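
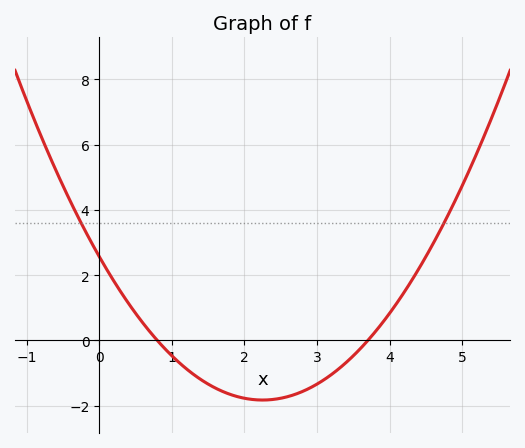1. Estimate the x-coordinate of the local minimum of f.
2.25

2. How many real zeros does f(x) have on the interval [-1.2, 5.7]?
2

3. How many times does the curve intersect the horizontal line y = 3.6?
2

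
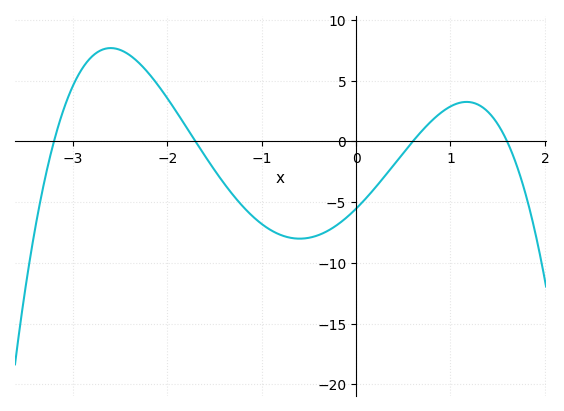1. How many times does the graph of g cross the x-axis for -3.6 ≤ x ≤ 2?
4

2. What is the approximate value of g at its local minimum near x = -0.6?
-8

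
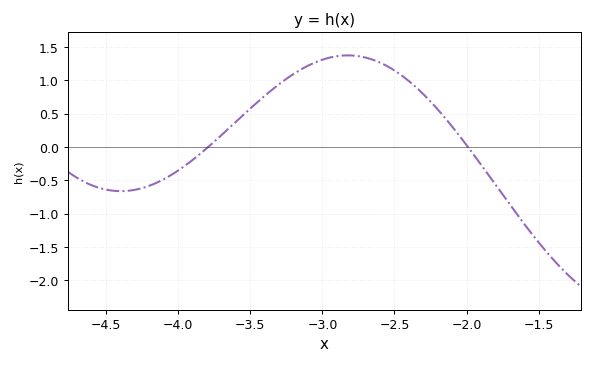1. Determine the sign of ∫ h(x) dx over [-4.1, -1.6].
positive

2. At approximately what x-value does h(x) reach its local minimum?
-4.4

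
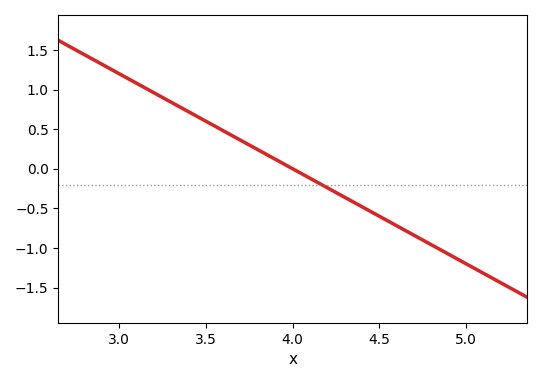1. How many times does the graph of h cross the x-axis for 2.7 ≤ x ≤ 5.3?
1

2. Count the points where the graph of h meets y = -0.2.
1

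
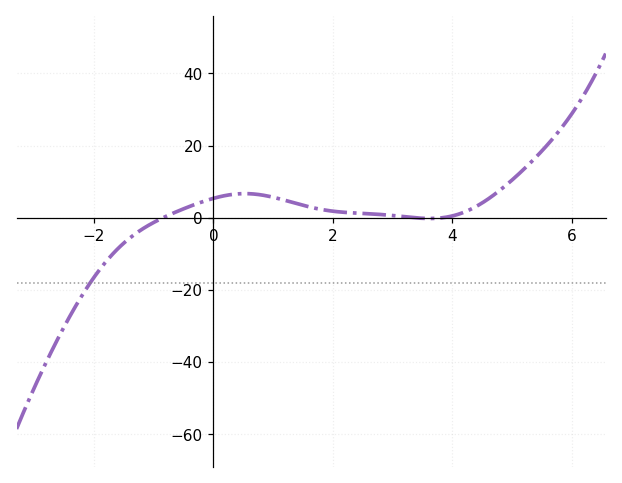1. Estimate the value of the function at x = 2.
1.8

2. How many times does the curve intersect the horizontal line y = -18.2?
1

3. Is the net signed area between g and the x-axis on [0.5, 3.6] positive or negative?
positive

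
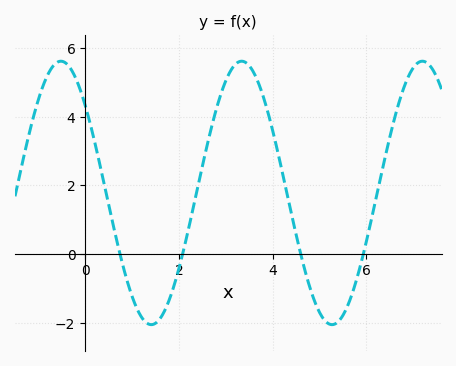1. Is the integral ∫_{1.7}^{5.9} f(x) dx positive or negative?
positive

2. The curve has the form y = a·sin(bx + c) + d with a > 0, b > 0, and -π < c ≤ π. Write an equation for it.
y = 3.84sin(1.6x + 2.4) + 1.78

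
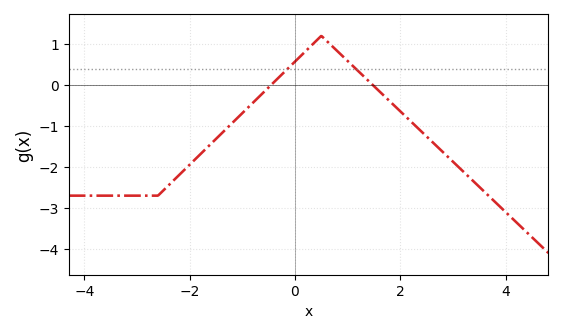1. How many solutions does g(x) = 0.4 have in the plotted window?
2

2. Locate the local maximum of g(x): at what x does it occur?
0.5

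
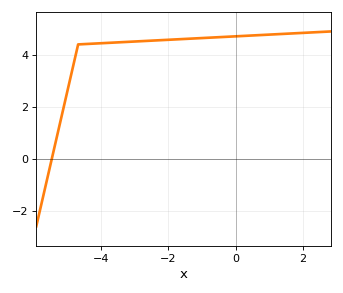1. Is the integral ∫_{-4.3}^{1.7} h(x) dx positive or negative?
positive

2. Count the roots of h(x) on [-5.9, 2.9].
1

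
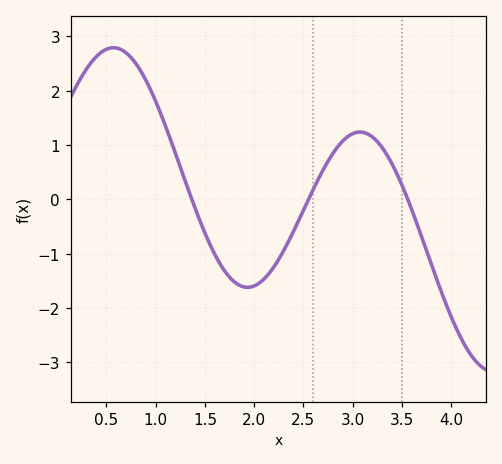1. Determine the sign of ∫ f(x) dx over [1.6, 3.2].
negative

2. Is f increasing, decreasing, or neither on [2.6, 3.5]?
neither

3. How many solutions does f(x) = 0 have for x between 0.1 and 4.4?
3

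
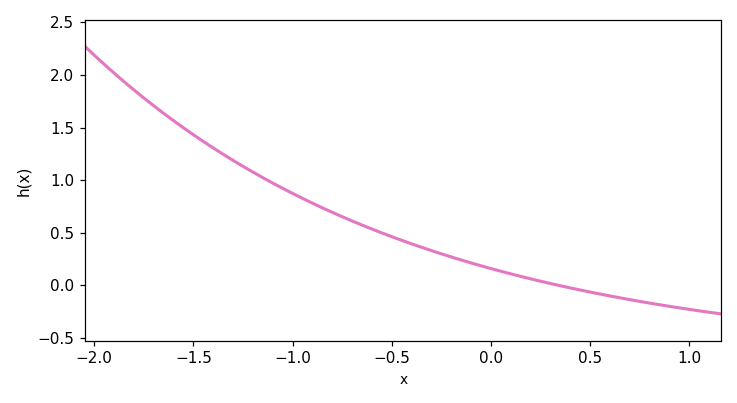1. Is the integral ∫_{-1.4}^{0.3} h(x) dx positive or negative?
positive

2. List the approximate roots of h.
0.342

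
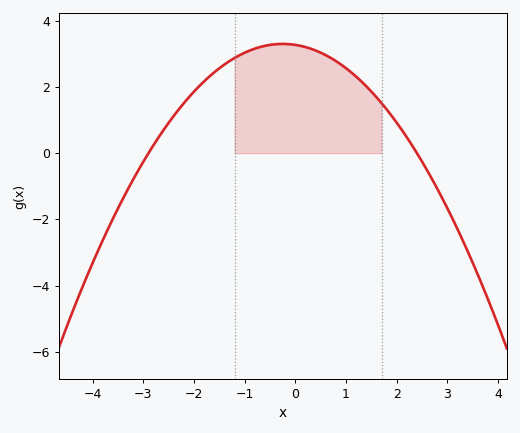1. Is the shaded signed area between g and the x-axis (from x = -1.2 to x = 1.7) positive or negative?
positive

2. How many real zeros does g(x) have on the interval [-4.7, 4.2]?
2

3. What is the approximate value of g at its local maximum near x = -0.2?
3.4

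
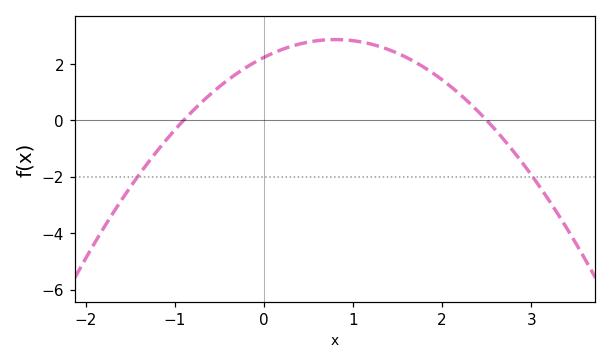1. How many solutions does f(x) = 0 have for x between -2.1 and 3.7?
2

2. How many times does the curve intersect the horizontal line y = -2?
2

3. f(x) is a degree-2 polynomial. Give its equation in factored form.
y = -0.99(x + 0.9)(x - 2.5)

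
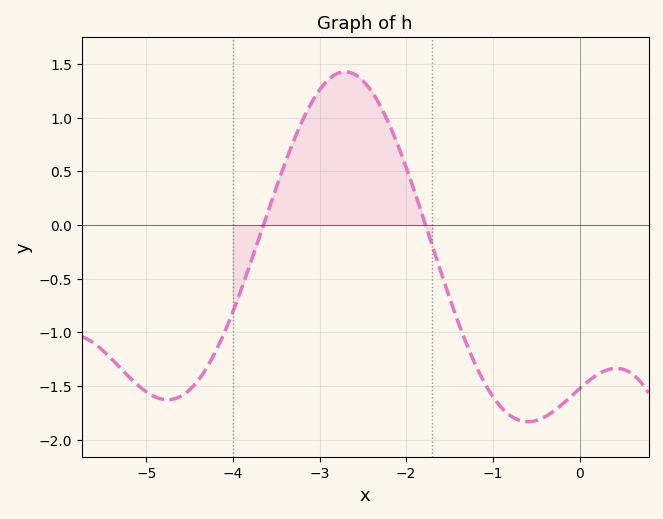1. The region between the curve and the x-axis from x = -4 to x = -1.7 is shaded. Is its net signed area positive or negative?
positive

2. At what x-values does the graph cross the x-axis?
-3.65, -1.78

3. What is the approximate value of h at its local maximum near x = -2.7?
1.43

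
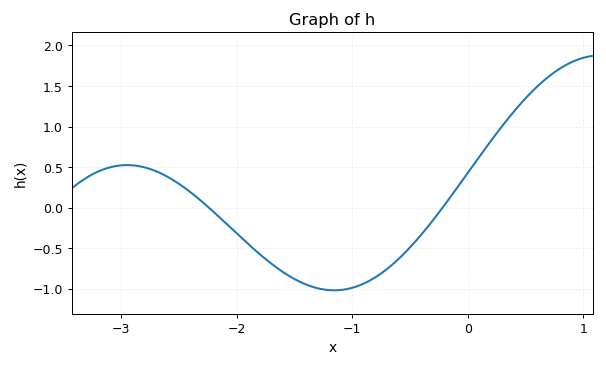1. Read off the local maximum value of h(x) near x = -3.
0.5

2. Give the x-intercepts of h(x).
-2.2, -0.2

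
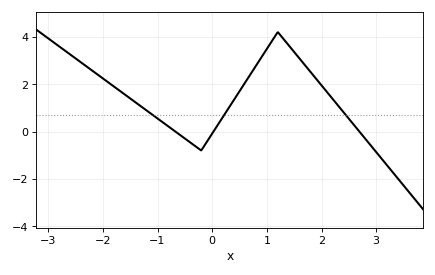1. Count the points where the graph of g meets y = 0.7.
3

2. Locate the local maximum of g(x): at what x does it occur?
1.2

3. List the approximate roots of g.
-0.7, 0, 2.7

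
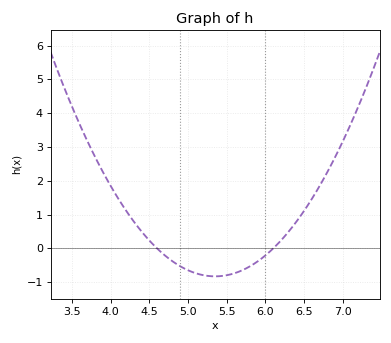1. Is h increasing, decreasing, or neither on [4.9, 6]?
neither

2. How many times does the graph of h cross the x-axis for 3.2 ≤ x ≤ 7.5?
2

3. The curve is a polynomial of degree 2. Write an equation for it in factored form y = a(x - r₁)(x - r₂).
y = 1.47(x - 4.6)(x - 6.1)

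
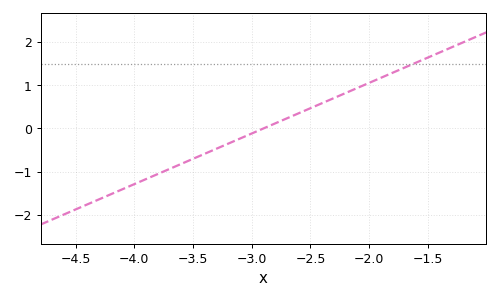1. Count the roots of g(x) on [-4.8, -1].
1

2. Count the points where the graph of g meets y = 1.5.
1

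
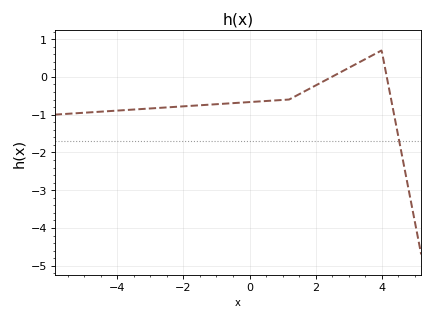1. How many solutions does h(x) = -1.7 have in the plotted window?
1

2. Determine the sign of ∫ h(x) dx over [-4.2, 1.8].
negative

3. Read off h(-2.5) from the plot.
-0.8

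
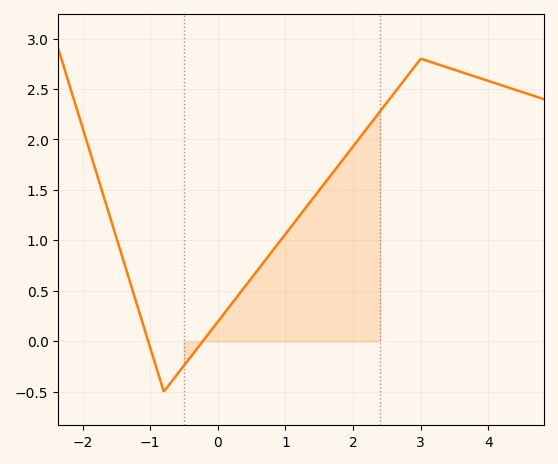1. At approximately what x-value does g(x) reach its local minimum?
-0.8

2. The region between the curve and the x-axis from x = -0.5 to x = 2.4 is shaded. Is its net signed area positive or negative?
positive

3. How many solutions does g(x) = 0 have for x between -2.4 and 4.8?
2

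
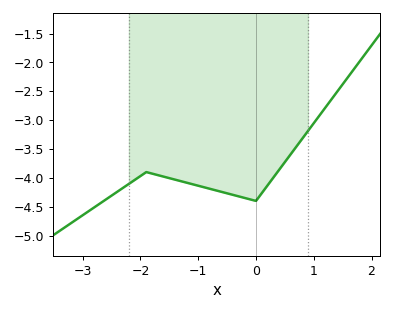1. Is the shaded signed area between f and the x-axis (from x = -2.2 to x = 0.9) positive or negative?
negative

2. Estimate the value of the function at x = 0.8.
-3.32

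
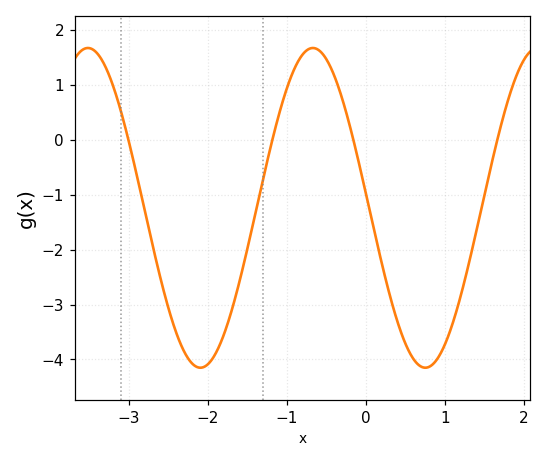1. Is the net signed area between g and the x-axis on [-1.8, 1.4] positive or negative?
negative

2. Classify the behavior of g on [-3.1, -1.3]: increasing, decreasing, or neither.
neither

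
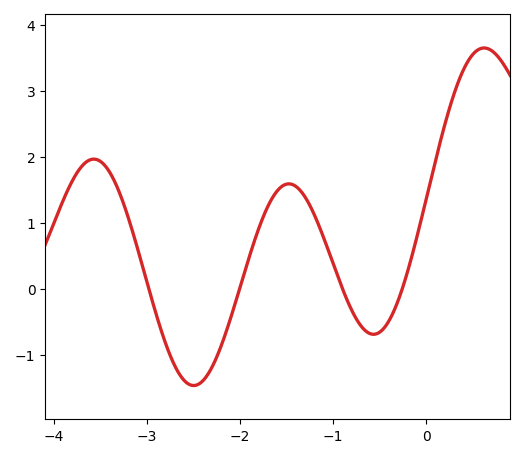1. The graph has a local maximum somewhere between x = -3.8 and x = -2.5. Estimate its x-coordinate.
-3.57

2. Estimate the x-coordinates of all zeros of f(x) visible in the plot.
-2.98, -2, -0.901, -0.259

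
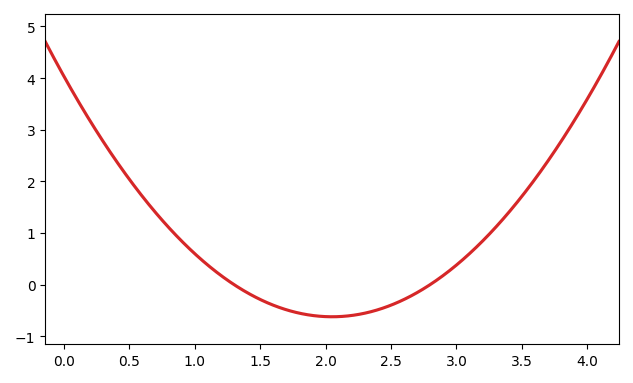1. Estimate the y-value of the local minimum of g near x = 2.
-0.624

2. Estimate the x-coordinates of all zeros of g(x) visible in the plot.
1.3, 2.8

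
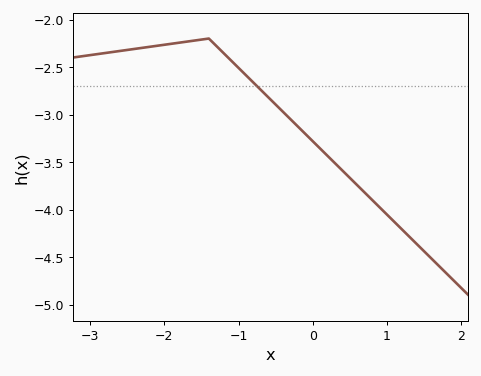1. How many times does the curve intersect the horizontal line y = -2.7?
1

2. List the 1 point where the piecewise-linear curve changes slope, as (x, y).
(-1.4, -2.2)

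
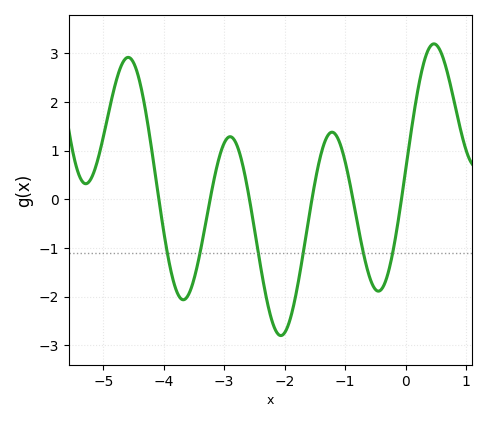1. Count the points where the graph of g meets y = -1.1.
6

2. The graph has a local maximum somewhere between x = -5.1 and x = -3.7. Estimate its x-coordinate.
-4.6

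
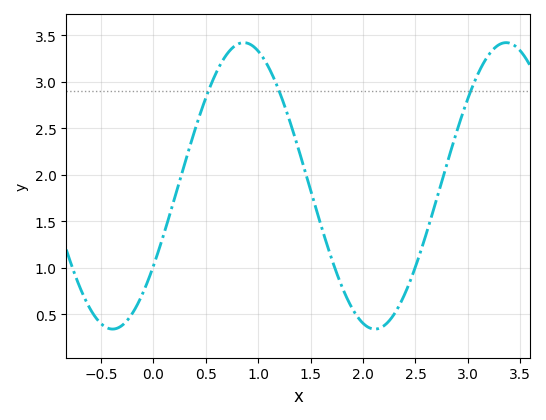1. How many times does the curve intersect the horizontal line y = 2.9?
3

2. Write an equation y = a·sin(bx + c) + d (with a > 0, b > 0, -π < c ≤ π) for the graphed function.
y = 1.54sin(2.51x - 0.592) + 1.88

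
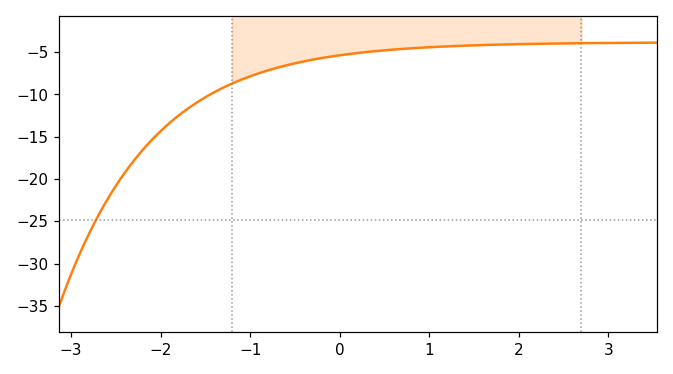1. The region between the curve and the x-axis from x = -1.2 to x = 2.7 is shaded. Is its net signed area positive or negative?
negative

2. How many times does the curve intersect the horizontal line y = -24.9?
1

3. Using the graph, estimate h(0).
-5.37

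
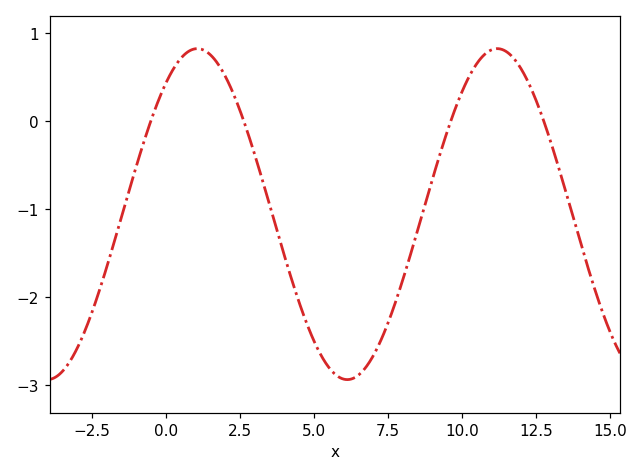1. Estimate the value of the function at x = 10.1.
0.401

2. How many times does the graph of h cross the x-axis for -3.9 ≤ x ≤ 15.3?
4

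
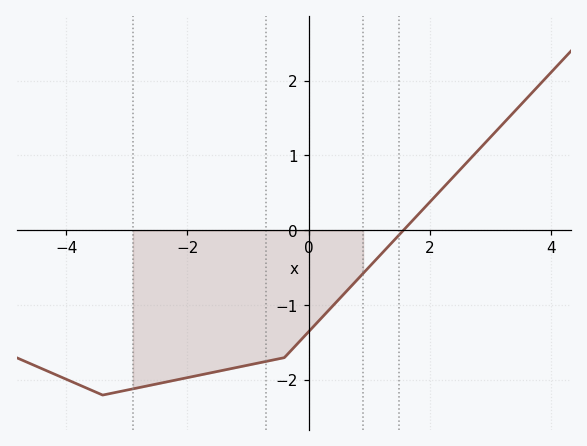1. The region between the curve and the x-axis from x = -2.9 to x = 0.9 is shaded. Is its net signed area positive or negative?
negative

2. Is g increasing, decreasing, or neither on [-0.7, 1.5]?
increasing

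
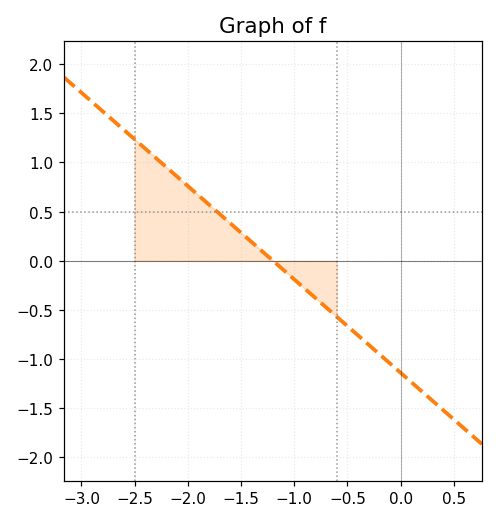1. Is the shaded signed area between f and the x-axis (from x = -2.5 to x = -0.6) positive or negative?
positive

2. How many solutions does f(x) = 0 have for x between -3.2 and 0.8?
1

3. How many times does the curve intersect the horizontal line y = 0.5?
1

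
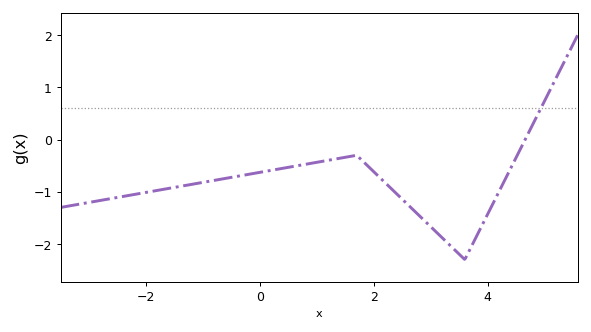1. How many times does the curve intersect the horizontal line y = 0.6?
1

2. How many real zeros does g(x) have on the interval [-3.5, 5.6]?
1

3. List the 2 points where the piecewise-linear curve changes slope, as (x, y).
(1.7, -0.3); (3.6, -2.3)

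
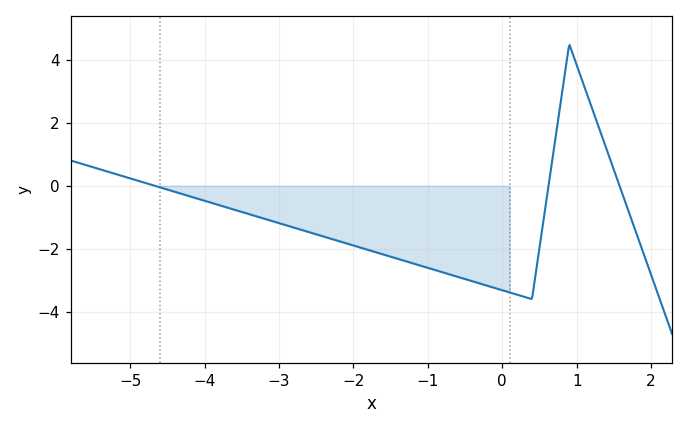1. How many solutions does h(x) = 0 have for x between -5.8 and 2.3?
3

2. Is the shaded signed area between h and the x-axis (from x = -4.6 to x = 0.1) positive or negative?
negative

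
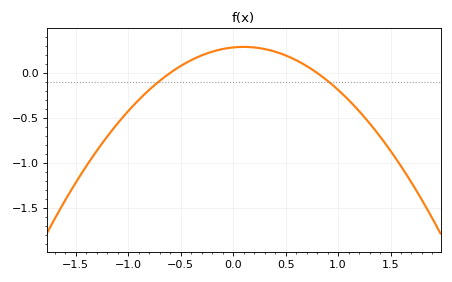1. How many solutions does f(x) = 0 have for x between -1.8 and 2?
2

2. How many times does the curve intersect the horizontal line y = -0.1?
2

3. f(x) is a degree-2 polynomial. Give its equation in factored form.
y = -0.59(x + 0.6)(x - 0.8)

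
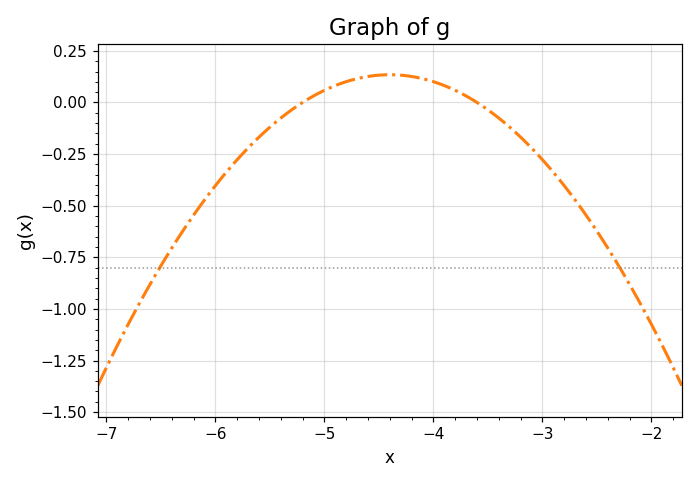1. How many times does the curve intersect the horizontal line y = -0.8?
2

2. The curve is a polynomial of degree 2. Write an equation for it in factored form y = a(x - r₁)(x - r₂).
y = -0.21(x + 5.2)(x + 3.6)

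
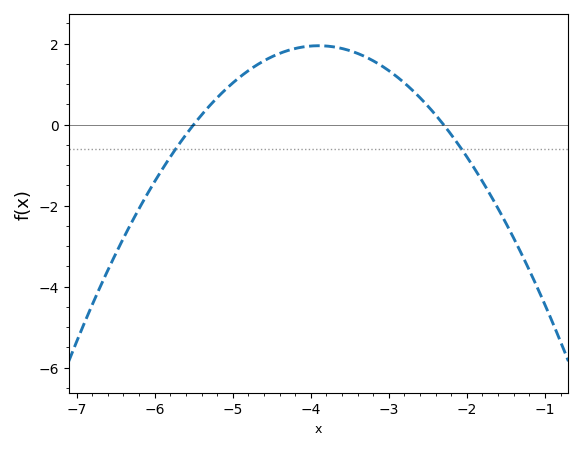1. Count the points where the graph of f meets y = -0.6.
2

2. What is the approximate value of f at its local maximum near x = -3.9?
2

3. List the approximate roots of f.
-5.5, -2.3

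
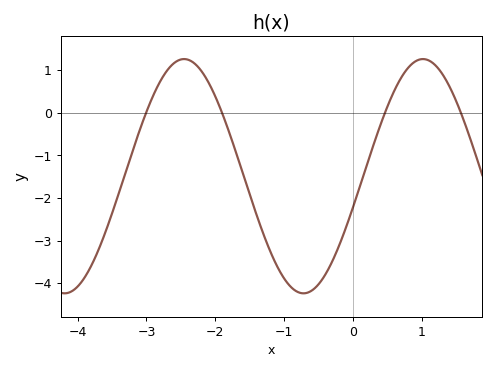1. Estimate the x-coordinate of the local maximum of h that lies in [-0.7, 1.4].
1.02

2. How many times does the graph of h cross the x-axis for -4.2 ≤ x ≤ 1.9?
4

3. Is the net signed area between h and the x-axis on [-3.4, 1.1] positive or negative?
negative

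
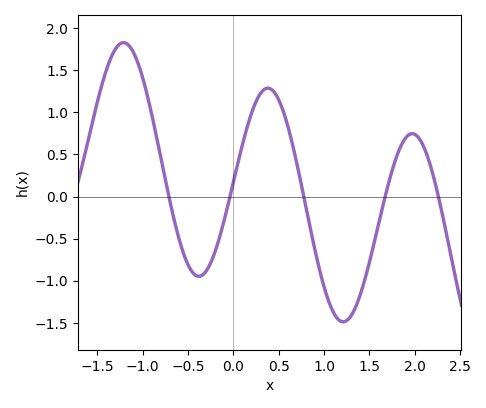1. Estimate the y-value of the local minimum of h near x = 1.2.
-1.5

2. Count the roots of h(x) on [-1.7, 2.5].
5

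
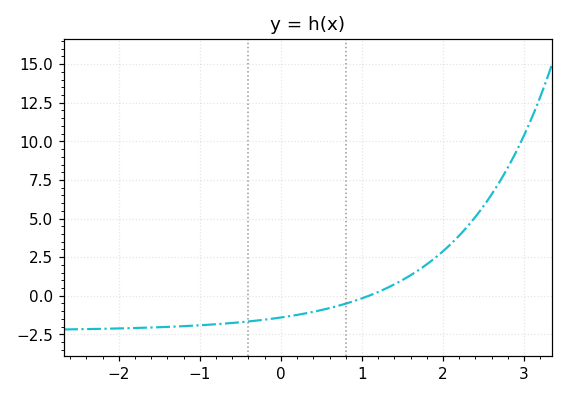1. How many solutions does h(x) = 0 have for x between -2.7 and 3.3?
1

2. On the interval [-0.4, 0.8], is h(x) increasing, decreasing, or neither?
increasing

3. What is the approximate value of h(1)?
-0.2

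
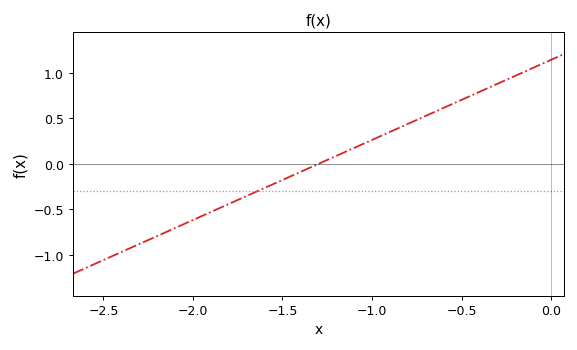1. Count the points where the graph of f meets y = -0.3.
1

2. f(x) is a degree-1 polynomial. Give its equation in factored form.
y = 0.88(x + 1.3)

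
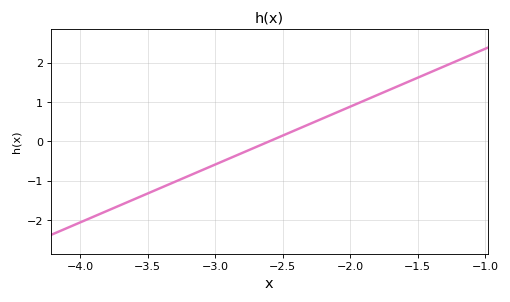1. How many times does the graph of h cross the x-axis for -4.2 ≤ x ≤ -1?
1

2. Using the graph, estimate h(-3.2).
-0.9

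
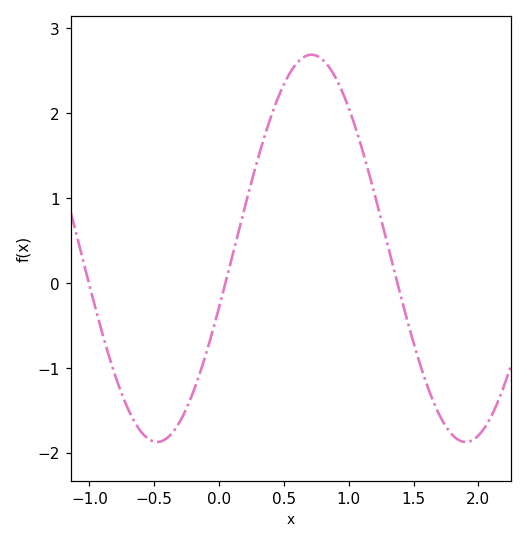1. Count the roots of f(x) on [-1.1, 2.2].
3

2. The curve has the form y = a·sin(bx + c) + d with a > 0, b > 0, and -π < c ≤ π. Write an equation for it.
y = 2.28sin(2.64x - 0.31) + 0.41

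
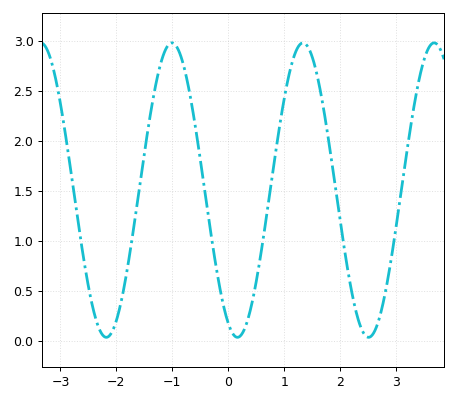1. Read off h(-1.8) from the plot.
0.75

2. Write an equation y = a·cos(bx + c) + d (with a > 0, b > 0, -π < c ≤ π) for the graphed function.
y = 1.47cos(2.7x + 2.7) + 1.51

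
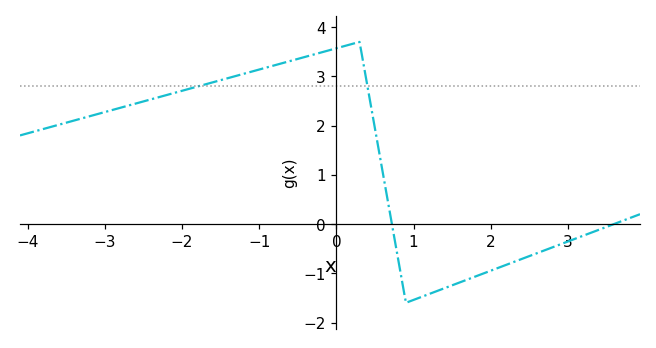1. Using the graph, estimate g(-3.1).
2.2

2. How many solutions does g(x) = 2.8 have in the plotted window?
2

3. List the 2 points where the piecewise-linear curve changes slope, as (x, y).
(0.3, 3.7); (0.9, -1.6)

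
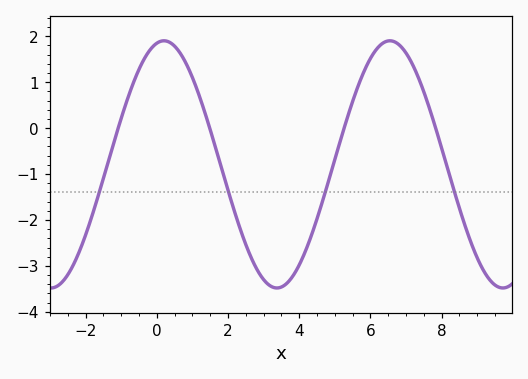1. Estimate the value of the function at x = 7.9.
-0.2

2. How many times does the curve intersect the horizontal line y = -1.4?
4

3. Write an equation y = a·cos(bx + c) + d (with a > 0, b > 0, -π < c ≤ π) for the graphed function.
y = 2.69cos(0.99x - 0.2) - 0.79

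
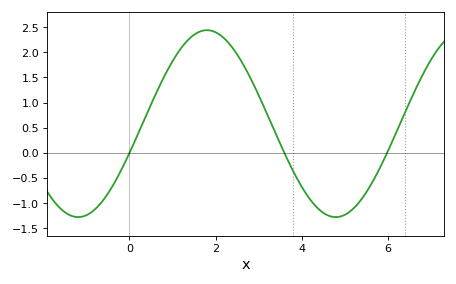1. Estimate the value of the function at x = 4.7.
-1.27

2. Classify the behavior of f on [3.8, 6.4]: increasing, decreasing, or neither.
neither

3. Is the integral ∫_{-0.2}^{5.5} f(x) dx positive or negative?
positive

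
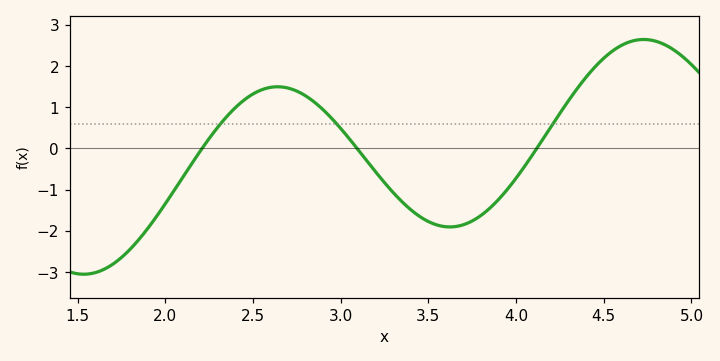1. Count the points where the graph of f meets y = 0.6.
3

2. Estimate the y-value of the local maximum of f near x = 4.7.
2.65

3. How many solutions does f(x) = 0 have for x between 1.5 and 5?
3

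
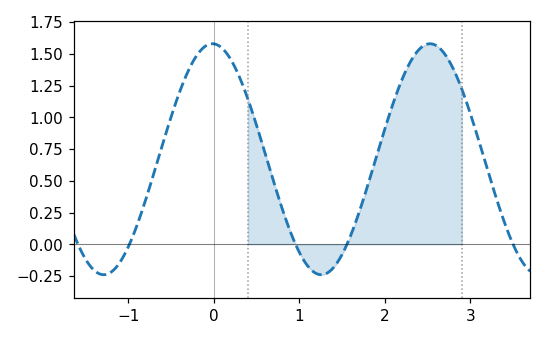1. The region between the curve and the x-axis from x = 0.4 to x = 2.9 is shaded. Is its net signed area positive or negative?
positive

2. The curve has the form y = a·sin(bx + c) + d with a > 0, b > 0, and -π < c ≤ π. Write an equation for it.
y = 0.91sin(2.5x + 1.6) + 0.67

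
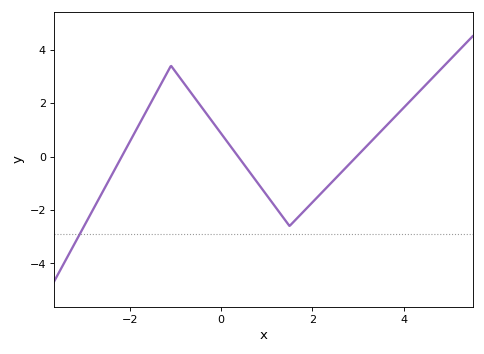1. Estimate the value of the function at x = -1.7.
1.6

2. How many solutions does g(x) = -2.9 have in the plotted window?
1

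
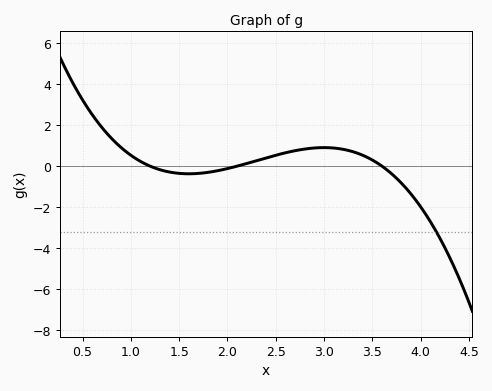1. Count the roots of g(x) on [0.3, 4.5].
3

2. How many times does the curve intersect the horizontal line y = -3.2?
1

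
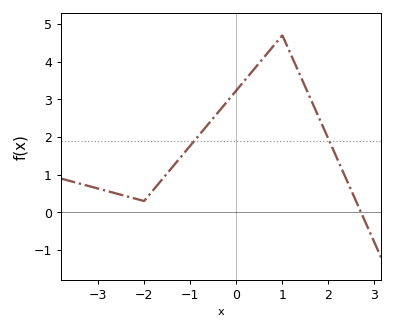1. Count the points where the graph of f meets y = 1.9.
2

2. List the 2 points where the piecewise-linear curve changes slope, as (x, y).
(-2, 0.3); (1, 4.7)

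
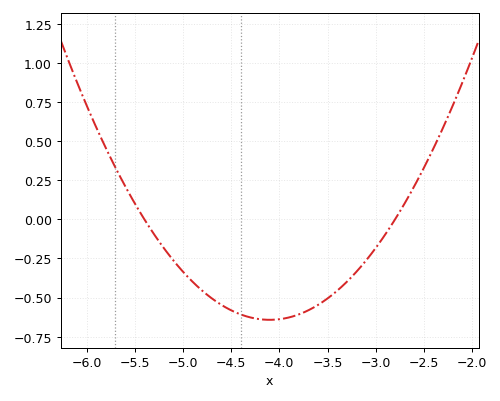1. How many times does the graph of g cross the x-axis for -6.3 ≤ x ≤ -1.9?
2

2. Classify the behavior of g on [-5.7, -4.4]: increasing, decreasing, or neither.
decreasing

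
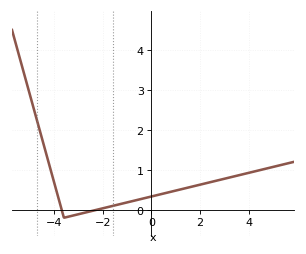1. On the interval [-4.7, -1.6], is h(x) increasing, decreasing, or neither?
neither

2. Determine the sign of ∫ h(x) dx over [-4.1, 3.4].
positive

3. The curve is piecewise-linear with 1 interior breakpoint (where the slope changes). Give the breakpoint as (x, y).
(-3.6, -0.2)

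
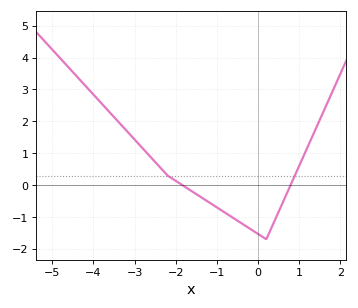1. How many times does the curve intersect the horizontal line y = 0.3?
2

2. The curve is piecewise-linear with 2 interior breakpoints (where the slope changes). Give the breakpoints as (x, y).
(-2.2, 0.3); (0.2, -1.7)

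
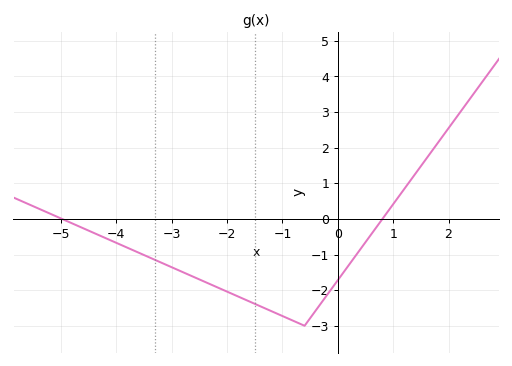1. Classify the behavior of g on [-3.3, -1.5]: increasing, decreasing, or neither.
decreasing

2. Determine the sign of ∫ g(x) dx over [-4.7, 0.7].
negative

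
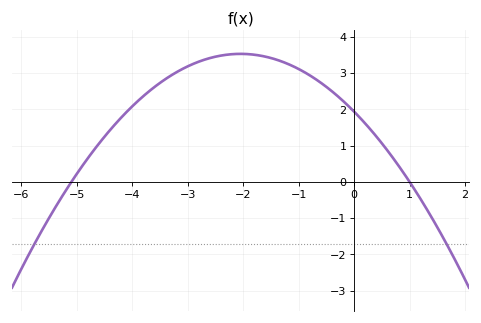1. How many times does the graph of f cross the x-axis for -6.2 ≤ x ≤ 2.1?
2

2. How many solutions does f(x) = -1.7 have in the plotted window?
2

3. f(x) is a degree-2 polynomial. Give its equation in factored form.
y = -0.38(x + 5.1)(x - 1)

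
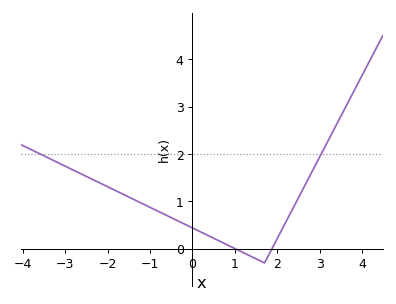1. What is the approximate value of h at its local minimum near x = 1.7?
-0.299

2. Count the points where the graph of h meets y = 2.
2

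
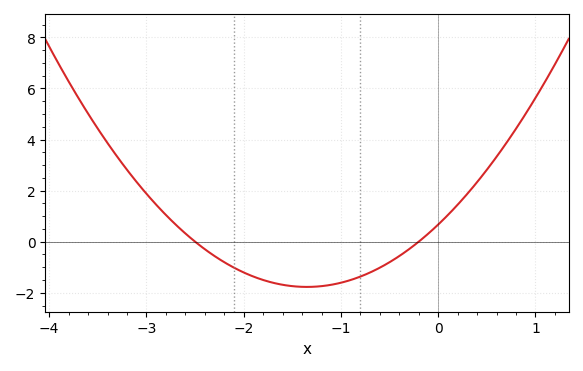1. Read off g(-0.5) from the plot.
-0.804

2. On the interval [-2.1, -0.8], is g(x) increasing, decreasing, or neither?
neither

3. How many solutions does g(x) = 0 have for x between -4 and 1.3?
2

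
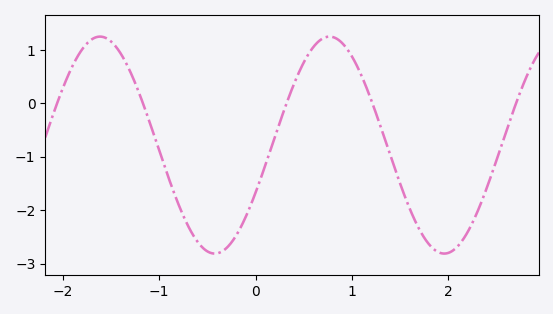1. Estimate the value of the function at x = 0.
-1.67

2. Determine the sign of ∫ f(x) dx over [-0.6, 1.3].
negative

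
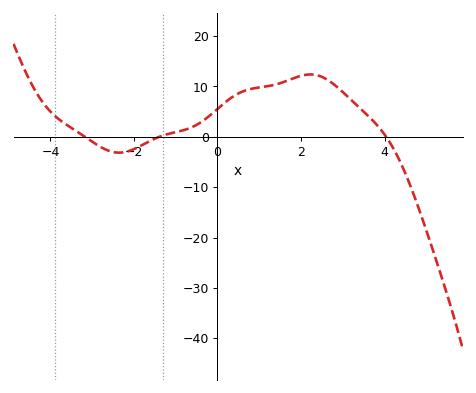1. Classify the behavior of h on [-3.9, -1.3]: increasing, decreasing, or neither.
neither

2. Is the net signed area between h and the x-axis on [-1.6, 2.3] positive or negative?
positive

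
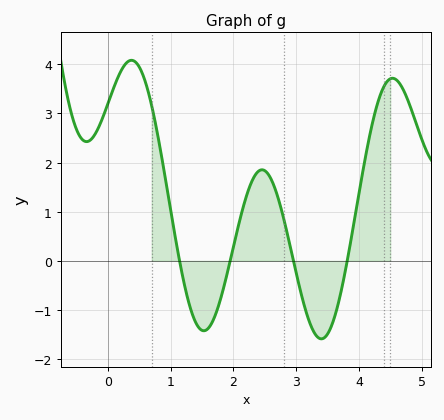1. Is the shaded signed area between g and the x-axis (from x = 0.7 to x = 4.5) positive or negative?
positive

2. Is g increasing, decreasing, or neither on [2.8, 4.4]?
neither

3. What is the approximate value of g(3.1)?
-0.765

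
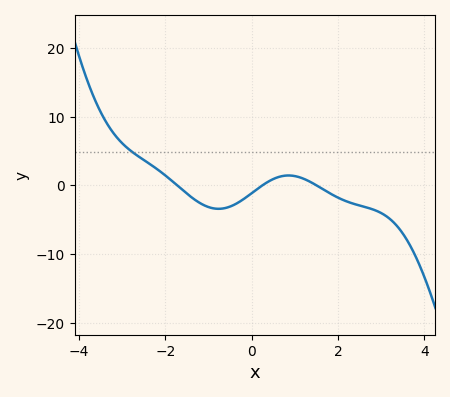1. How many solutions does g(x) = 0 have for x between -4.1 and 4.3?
3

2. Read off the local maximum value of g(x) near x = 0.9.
1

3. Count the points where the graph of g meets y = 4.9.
1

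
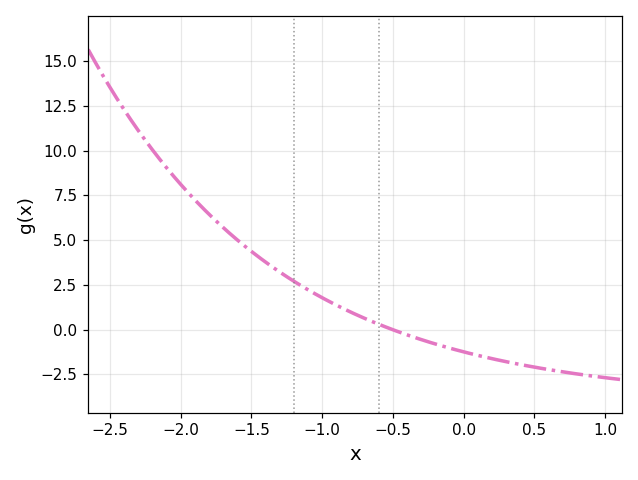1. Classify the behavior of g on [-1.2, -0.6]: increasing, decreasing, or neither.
decreasing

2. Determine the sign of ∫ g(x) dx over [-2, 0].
positive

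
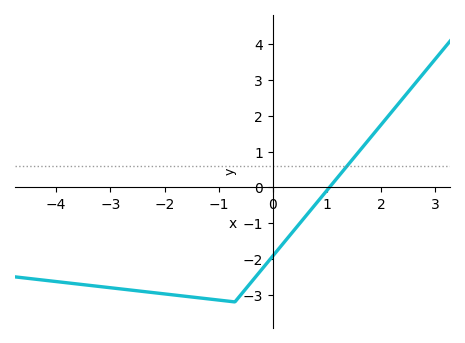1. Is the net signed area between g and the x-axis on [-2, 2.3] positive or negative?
negative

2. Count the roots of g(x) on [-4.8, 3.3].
1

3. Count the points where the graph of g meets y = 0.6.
1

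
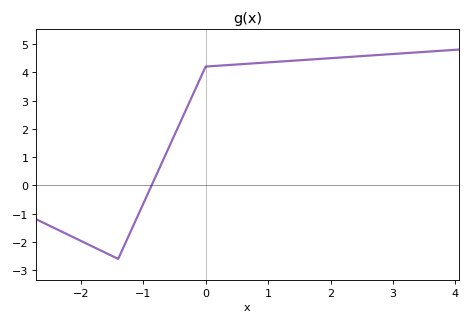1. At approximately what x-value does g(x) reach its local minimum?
-1.4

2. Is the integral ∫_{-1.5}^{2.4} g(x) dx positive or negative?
positive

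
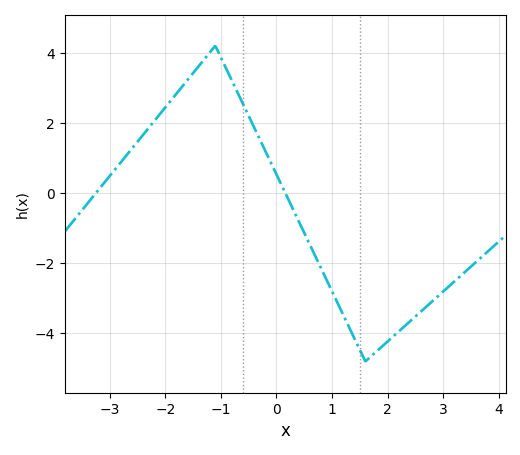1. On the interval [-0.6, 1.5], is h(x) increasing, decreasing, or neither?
decreasing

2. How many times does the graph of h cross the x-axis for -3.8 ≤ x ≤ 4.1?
2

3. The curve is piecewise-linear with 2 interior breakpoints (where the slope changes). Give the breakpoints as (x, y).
(-1.1, 4.2); (1.6, -4.8)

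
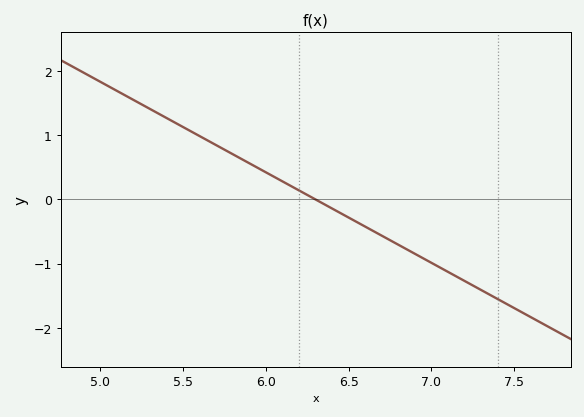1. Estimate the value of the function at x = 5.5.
1.13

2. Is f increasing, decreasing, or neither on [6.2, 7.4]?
decreasing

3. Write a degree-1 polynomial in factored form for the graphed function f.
y = -1.41(x - 6.3)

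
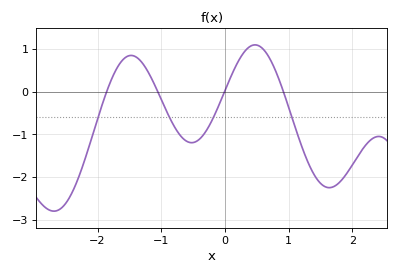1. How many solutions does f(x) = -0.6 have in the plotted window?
4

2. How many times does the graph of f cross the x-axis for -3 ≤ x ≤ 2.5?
4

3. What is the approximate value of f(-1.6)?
0.747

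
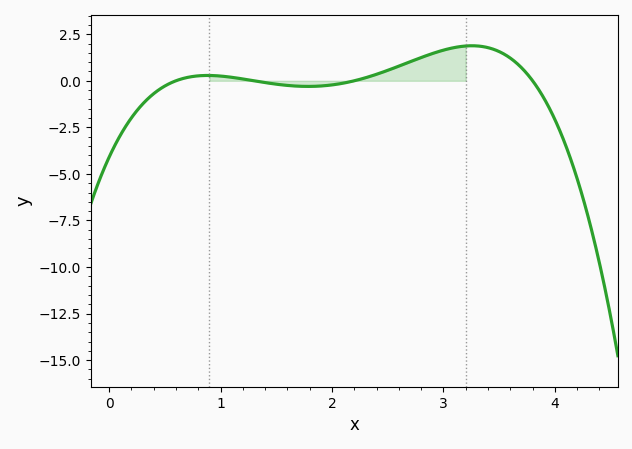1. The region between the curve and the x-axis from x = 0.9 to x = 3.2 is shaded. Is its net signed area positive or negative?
positive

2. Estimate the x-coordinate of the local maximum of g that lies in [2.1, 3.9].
3.3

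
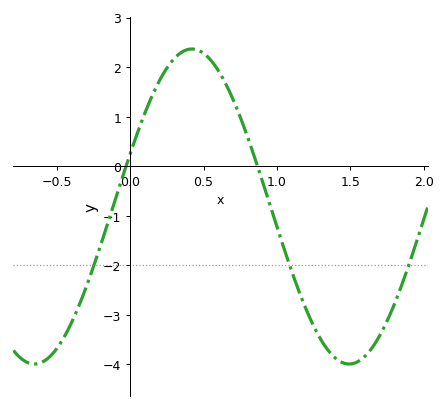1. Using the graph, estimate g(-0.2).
-1.6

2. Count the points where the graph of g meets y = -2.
3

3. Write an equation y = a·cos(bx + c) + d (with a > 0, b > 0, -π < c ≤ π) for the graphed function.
y = 3.18cos(2.9x - 1.2) - 0.81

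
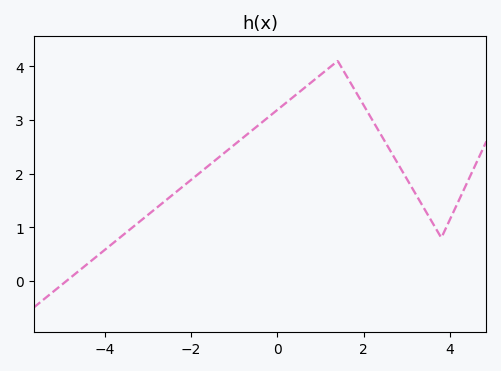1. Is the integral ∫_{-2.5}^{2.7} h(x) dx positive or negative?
positive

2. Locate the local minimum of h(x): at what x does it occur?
3.8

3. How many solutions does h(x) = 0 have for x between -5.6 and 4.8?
1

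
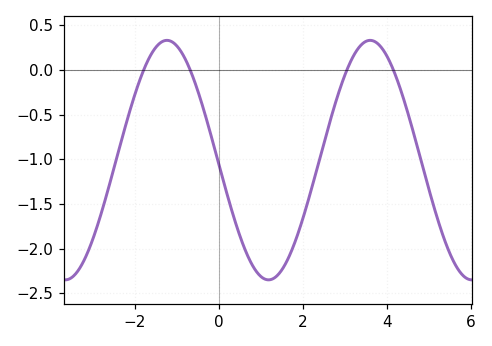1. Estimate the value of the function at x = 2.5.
-0.825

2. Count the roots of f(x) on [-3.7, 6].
4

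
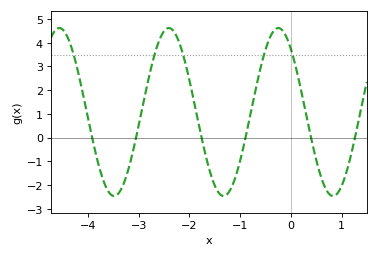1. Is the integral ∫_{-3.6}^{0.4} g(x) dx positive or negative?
positive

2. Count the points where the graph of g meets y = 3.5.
5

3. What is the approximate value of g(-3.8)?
-1.09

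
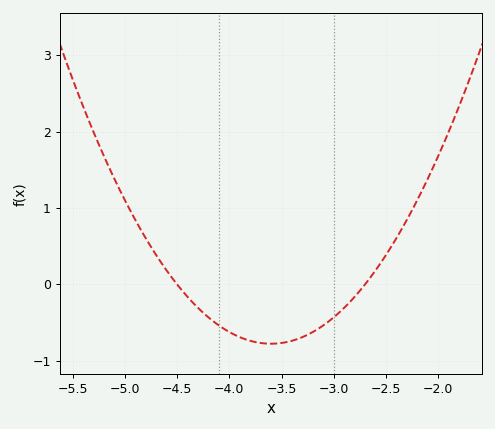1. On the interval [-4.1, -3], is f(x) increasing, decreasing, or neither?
neither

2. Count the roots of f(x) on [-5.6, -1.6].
2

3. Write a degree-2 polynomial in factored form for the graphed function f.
y = 0.96(x + 4.5)(x + 2.7)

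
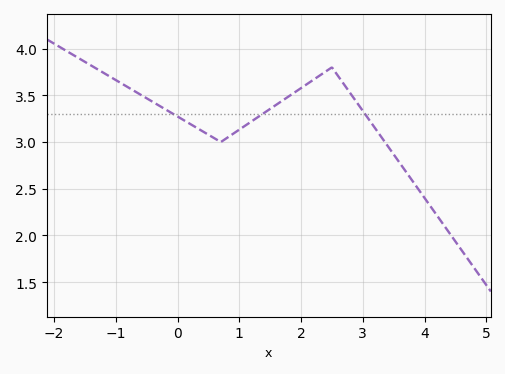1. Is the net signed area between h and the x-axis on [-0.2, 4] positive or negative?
positive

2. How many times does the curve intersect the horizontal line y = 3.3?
3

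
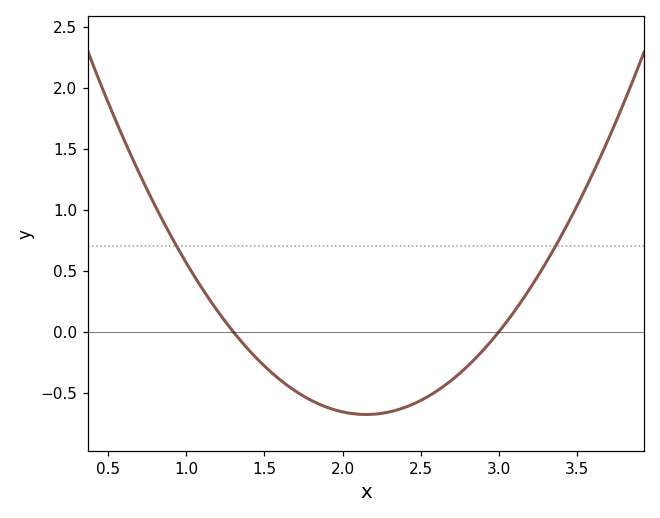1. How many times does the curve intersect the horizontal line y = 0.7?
2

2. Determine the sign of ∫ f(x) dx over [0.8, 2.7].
negative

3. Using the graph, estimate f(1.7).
-0.489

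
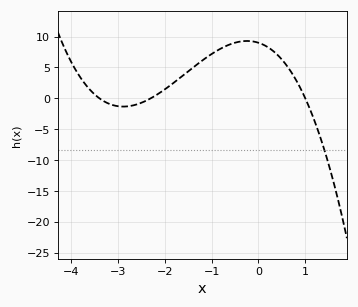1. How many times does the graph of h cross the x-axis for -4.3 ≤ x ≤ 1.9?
3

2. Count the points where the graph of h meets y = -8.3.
1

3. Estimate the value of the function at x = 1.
0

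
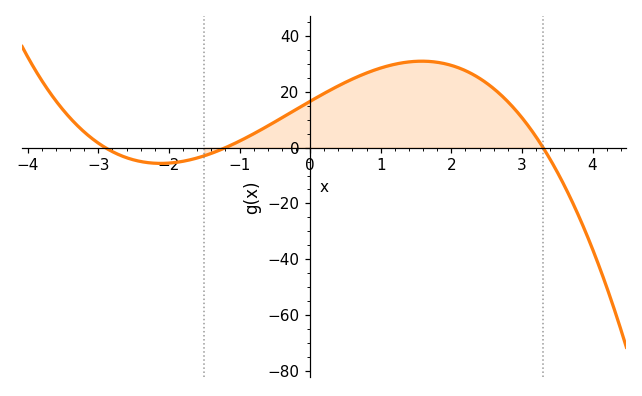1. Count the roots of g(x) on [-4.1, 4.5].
3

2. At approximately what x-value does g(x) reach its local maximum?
1.6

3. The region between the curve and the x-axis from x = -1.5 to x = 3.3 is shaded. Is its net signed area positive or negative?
positive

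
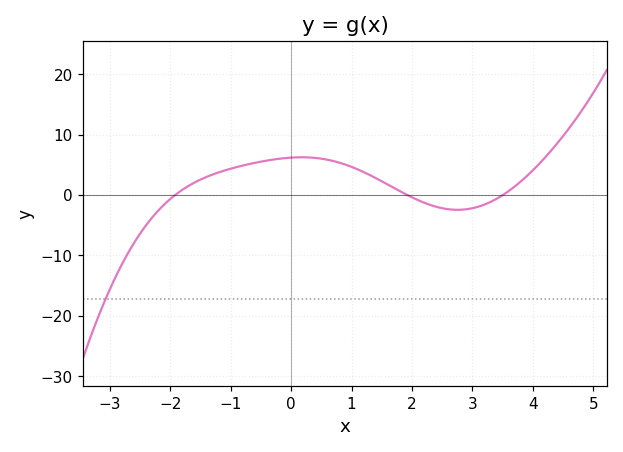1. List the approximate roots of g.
-2, 2, 3.6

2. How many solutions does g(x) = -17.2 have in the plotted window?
1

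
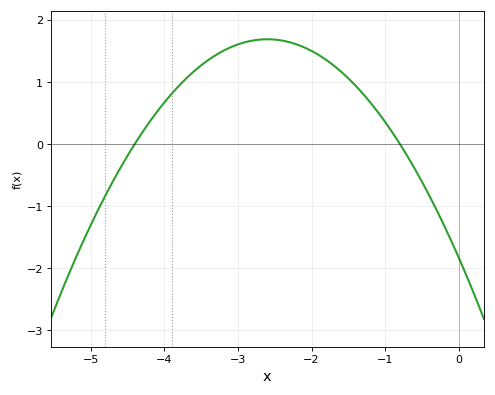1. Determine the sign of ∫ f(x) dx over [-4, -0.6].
positive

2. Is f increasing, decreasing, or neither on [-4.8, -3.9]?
increasing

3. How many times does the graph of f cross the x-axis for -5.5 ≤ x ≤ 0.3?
2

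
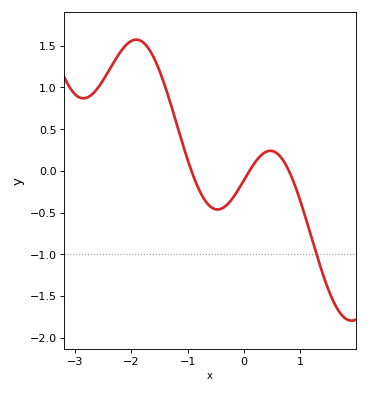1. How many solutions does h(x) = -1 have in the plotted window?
1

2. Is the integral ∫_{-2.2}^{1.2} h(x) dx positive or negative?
positive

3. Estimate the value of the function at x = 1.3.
-1.05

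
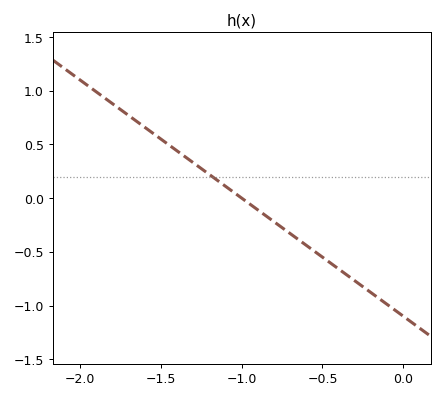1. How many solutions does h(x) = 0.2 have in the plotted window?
1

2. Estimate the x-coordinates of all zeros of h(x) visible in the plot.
-1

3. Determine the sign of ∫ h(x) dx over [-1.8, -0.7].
positive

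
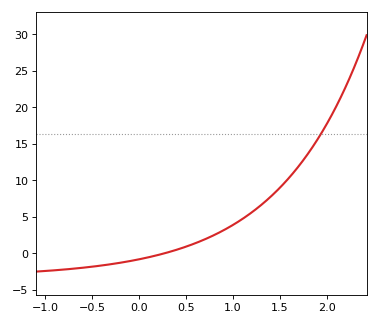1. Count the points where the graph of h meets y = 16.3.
1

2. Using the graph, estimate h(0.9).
3.15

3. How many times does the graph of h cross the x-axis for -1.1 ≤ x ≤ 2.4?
1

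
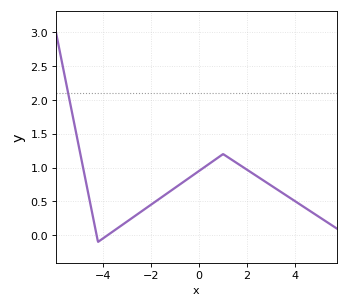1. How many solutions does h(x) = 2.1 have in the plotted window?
1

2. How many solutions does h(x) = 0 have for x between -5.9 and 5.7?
2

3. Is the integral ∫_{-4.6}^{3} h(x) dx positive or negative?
positive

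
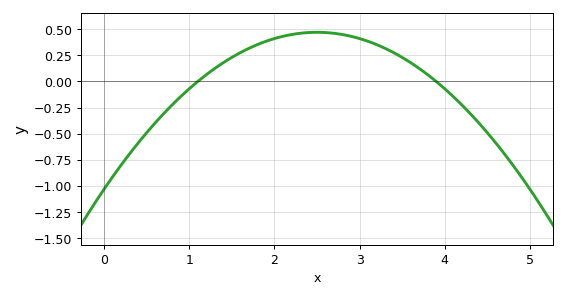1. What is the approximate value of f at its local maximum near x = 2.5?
0.45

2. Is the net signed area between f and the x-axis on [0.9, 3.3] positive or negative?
positive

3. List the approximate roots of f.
1.1, 3.9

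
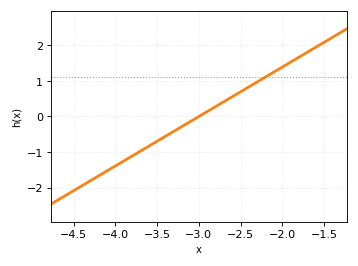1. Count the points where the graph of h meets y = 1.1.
1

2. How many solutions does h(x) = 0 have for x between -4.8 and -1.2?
1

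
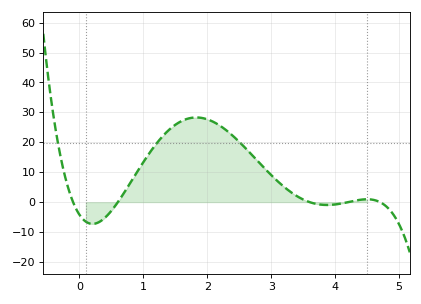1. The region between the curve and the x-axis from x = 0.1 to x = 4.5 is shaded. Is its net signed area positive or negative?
positive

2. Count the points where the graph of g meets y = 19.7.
3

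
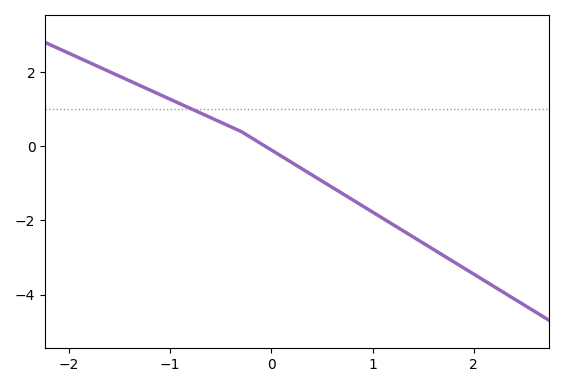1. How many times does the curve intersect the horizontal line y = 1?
1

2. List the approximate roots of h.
-0.1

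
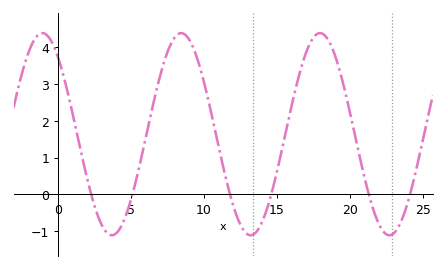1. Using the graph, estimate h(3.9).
-1.08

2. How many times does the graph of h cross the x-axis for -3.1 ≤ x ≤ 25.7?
6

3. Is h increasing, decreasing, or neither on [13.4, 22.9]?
neither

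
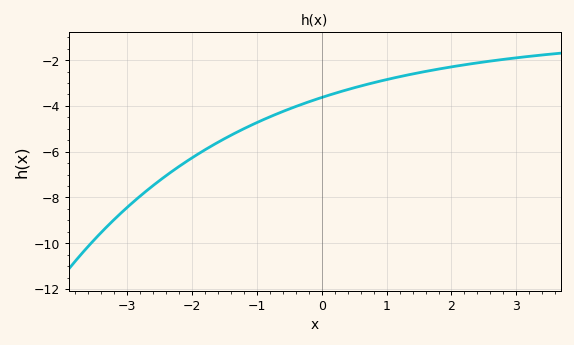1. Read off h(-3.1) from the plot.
-8.6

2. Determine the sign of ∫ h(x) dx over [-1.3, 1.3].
negative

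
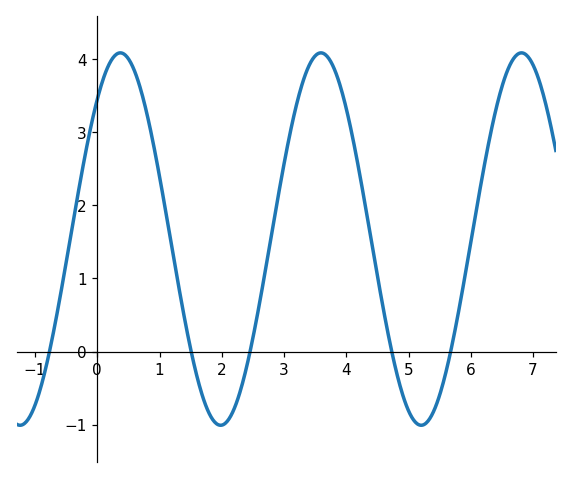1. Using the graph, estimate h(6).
1.5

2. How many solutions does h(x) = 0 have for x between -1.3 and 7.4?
5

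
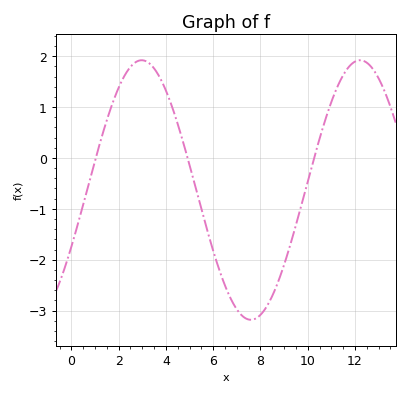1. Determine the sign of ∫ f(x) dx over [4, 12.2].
negative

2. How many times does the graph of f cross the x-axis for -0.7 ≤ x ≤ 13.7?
3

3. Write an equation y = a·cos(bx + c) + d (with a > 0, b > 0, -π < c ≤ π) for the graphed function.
y = 2.55cos(0.68x - 2) - 0.63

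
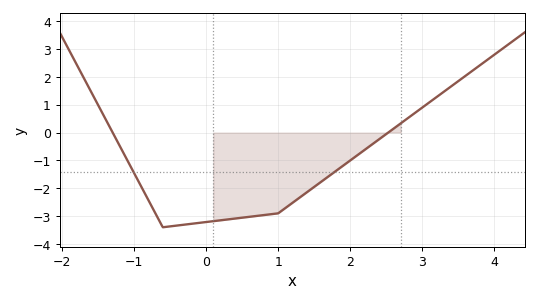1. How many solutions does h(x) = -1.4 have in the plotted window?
2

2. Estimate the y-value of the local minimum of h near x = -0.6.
-3.4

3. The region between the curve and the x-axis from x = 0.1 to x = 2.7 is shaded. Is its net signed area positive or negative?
negative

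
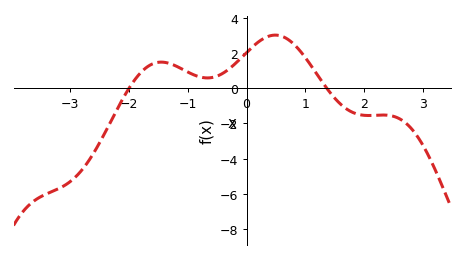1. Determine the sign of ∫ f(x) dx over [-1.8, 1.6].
positive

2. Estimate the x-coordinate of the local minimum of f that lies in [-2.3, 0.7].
-0.7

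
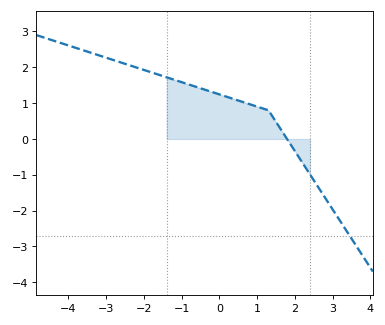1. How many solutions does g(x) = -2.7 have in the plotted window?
1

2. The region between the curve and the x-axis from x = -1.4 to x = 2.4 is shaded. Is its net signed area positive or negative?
positive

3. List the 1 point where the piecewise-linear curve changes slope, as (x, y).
(1.3, 0.8)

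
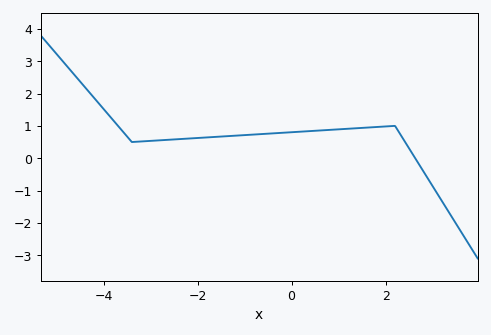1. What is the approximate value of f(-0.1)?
0.8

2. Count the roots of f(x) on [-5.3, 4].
1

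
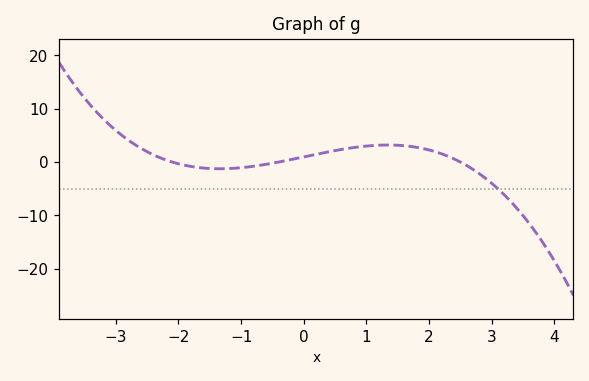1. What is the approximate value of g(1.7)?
3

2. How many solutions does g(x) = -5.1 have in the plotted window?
1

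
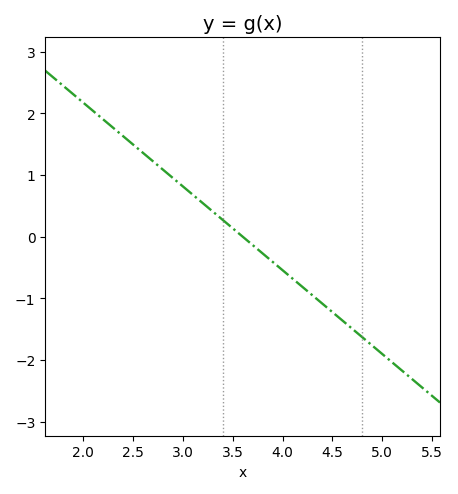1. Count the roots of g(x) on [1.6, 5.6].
1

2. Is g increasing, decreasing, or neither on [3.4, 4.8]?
decreasing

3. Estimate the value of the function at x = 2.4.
1.6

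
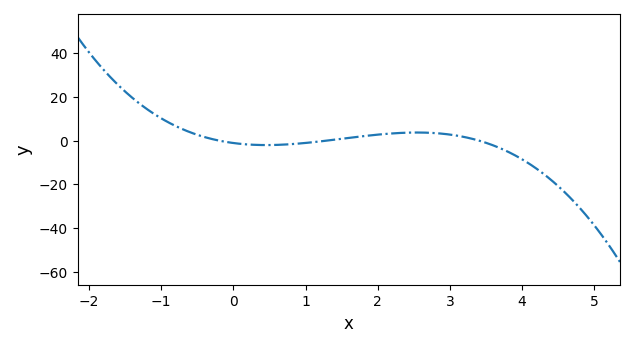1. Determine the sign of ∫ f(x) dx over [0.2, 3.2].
positive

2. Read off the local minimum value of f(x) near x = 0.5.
-2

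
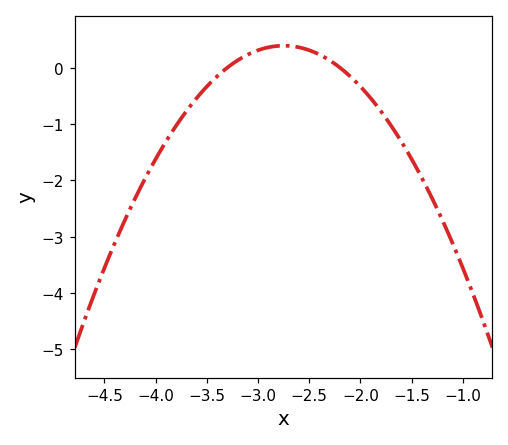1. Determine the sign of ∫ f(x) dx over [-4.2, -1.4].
negative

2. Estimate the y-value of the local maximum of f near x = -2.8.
0.39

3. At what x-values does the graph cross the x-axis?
-3.3, -2.2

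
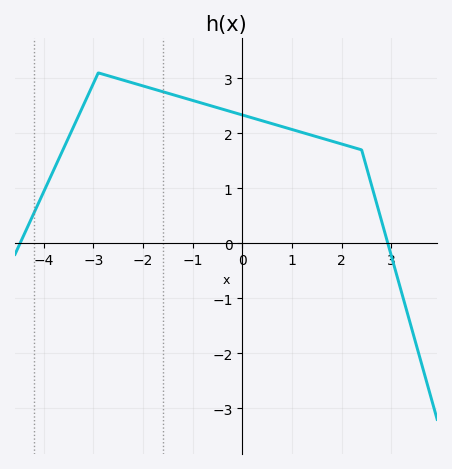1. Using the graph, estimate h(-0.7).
2.5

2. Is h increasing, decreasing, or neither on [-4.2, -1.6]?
neither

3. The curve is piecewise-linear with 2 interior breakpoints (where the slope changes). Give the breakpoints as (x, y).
(-2.9, 3.1); (2.4, 1.7)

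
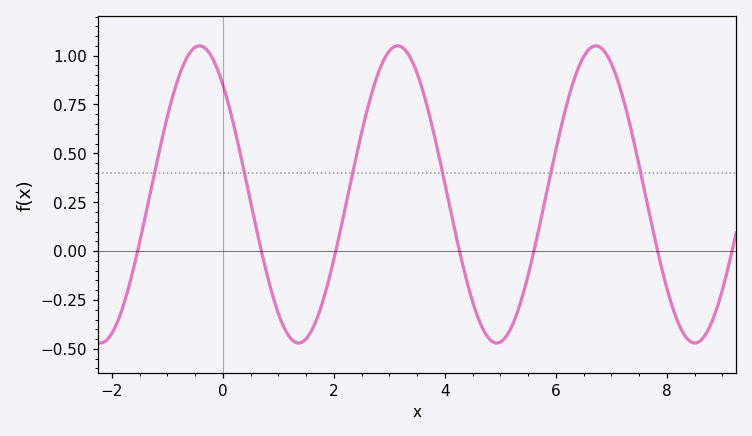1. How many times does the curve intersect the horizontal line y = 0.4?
6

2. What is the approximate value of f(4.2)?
0.081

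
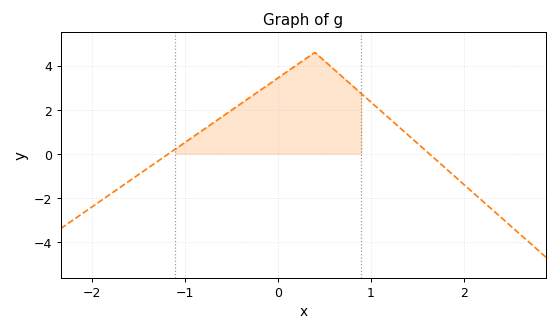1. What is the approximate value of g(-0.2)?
2.84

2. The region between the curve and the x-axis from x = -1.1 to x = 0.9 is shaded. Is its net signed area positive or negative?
positive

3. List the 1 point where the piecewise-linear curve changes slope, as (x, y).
(0.4, 4.6)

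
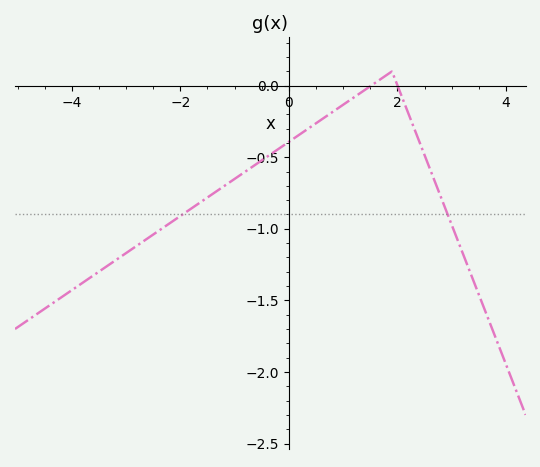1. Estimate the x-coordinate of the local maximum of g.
1.8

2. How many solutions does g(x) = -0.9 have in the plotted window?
2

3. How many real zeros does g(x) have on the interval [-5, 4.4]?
2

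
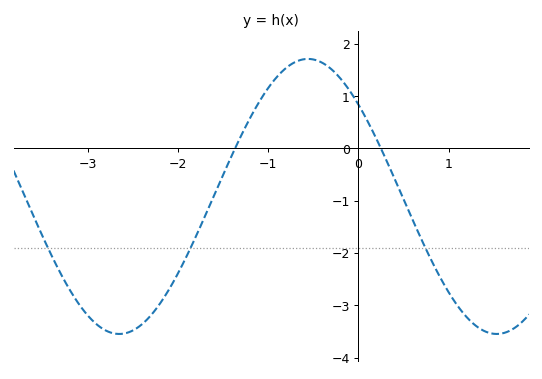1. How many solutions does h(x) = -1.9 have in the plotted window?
3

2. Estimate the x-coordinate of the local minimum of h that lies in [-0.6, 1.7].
1.53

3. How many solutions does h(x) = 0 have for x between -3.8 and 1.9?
2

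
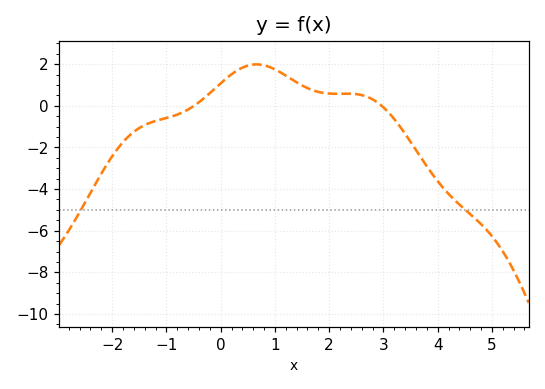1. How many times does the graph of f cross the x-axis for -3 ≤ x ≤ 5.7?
2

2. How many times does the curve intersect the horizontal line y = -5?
2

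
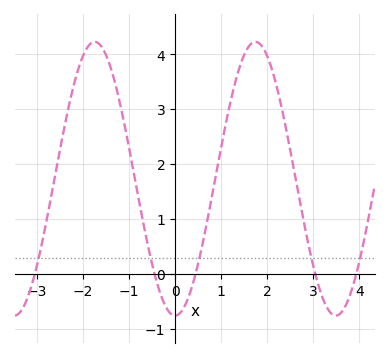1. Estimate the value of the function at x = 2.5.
2.26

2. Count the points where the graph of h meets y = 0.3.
5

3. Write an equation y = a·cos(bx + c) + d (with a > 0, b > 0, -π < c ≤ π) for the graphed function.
y = 2.49cos(1.8x - 3.14) + 1.74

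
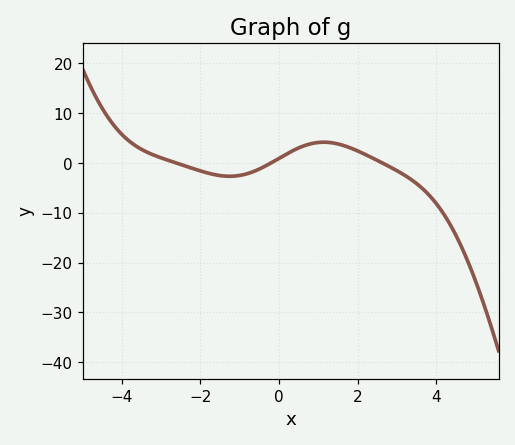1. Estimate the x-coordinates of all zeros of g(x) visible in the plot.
-2.62, -0.206, 2.62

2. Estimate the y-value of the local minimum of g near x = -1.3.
-2.67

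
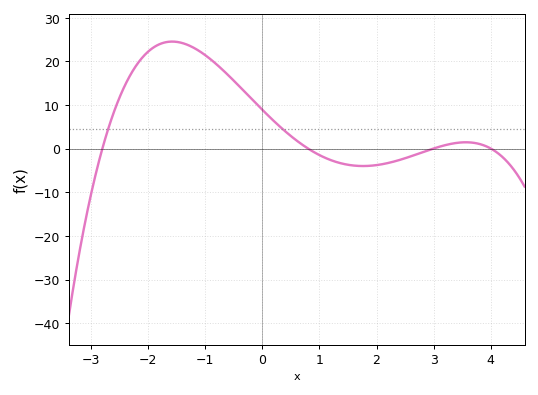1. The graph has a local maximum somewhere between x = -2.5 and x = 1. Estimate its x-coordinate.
-1.6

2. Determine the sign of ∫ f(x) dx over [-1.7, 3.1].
positive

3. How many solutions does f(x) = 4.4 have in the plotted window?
2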